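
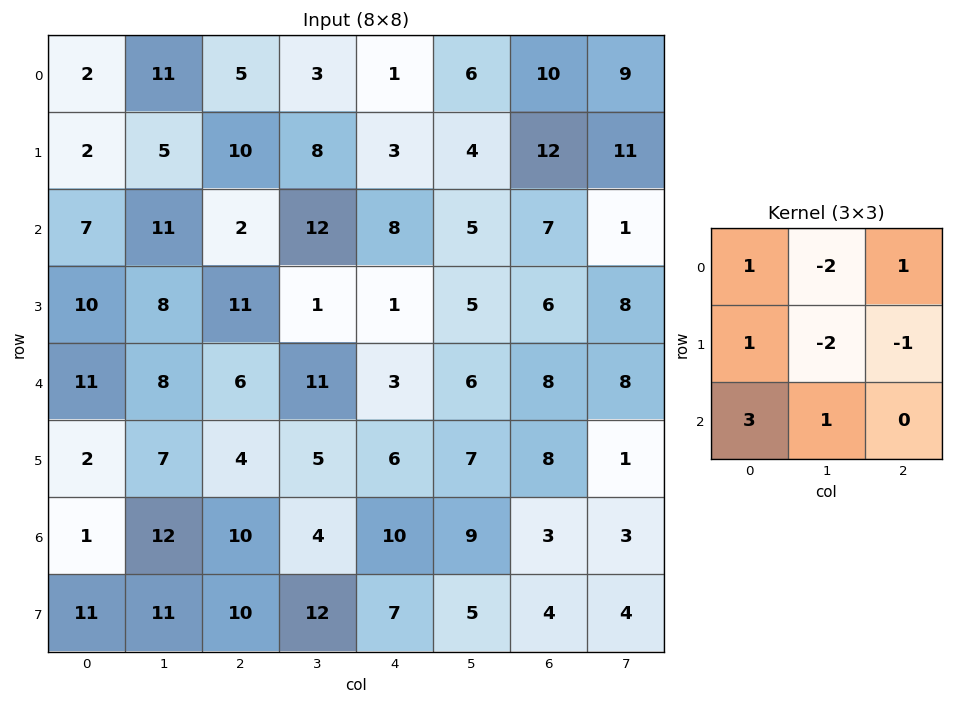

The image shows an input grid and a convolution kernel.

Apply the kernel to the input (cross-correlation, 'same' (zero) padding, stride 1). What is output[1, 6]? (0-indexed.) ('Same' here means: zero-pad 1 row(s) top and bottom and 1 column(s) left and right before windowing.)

-14

The receptive field on the zero-padded input at this output position is [6 10 9 / 4 12 11 / 5 7 1]. Elementwise product with the kernel and sum: 6·1 + 10·-2 + 9·1 + 4·1 + 12·-2 + 11·-1 + 5·3 + 7·1.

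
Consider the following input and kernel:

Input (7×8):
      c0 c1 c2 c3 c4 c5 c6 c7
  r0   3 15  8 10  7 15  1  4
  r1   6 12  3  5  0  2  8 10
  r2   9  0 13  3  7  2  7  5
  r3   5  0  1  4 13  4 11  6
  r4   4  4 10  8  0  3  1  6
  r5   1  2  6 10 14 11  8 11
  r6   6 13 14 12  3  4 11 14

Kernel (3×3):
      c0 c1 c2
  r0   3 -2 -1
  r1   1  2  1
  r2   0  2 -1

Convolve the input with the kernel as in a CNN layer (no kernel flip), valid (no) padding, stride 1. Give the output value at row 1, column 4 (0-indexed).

The receptive field on the input at this output position is [0 2 8 / 7 2 7 / 13 4 11]. Elementwise product with the kernel and sum: 0·3 + 2·-2 + 8·-1 + 7·1 + 2·2 + 7·1 + 4·2 + 11·-1.

3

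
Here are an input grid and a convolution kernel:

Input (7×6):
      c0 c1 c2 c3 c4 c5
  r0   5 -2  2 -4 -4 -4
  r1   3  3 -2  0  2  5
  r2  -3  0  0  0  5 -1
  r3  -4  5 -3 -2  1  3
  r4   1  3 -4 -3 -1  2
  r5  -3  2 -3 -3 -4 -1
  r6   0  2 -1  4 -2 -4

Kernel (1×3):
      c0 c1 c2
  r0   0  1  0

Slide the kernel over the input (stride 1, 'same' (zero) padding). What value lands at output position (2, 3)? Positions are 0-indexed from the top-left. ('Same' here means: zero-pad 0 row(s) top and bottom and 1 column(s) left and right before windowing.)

0

The receptive field on the zero-padded input at this output position is [0 0 5]. Elementwise product with the kernel and sum: 0·1.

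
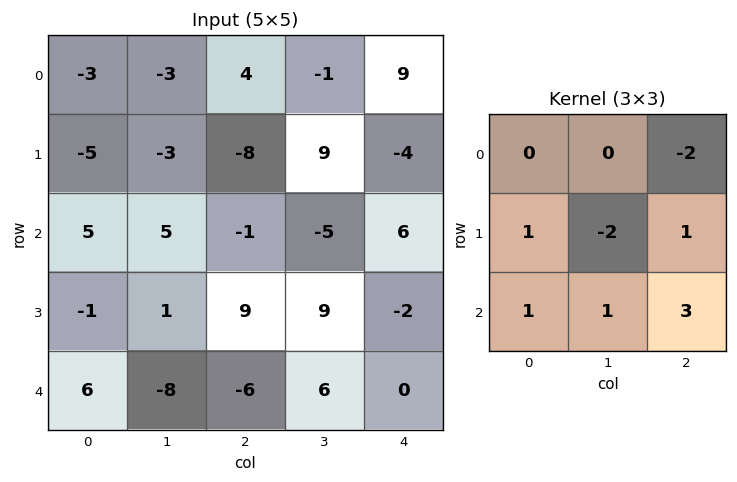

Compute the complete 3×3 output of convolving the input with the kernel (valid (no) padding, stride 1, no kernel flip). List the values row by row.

-8 13 -36
37 21 35
-12 6 -23

Output[0,0]: The receptive field on the input at this output position is [-3 -3 4 / -5 -3 -8 / 5 5 -1]. Elementwise product with the kernel and sum: 4·-2 + -5·1 + -3·-2 + -8·1 + 5·1 + 5·1 + -1·3.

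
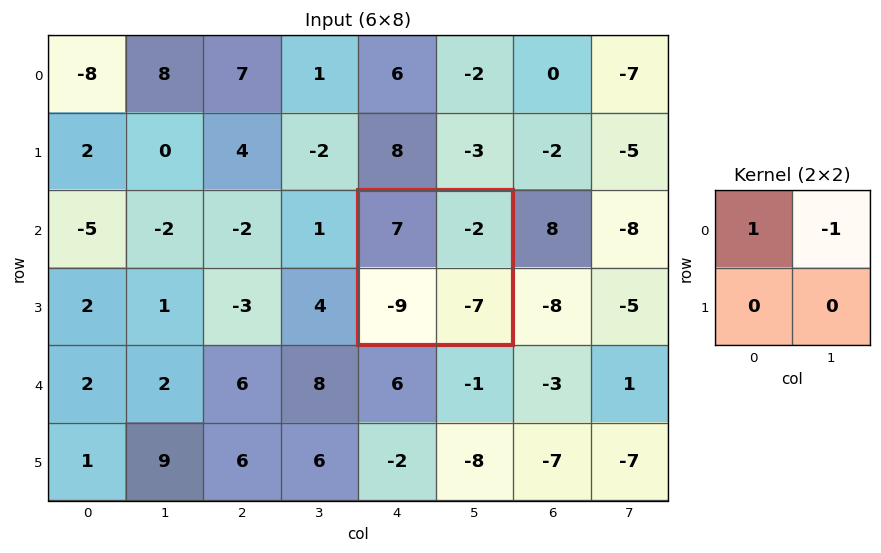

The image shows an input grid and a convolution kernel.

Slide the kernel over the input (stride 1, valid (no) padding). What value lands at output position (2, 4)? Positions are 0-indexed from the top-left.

9

The receptive field on the input at this output position is [7 -2 / -9 -7]. Elementwise product with the kernel and sum: 7·1 + -2·-1.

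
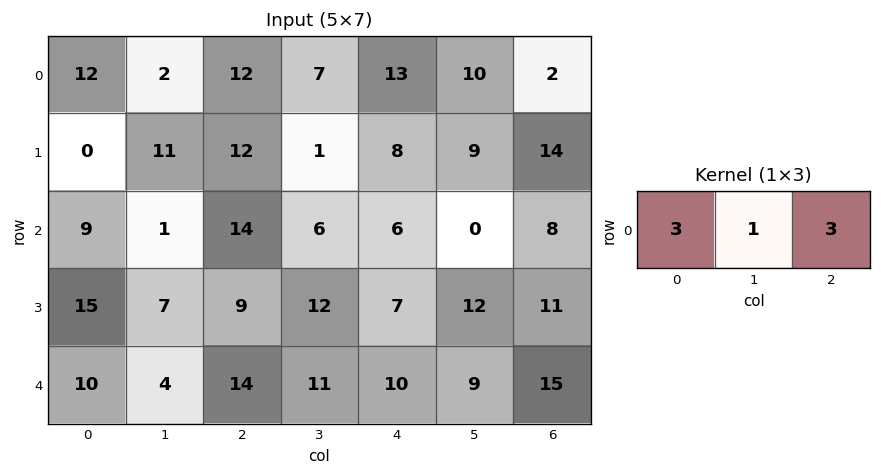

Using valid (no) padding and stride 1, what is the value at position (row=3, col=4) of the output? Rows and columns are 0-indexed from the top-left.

The receptive field on the input at this output position is [7 12 11]. Elementwise product with the kernel and sum: 7·3 + 12·1 + 11·3.

66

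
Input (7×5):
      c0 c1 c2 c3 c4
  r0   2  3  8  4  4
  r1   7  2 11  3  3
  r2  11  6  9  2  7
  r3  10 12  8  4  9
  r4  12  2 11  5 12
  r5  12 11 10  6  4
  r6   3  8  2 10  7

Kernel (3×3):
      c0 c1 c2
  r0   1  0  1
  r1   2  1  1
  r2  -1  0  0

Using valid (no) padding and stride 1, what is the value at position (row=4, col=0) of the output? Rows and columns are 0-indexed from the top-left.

65

The receptive field on the input at this output position is [12 2 11 / 12 11 10 / 3 8 2]. Elementwise product with the kernel and sum: 12·1 + 11·1 + 12·2 + 11·1 + 10·1 + 3·-1.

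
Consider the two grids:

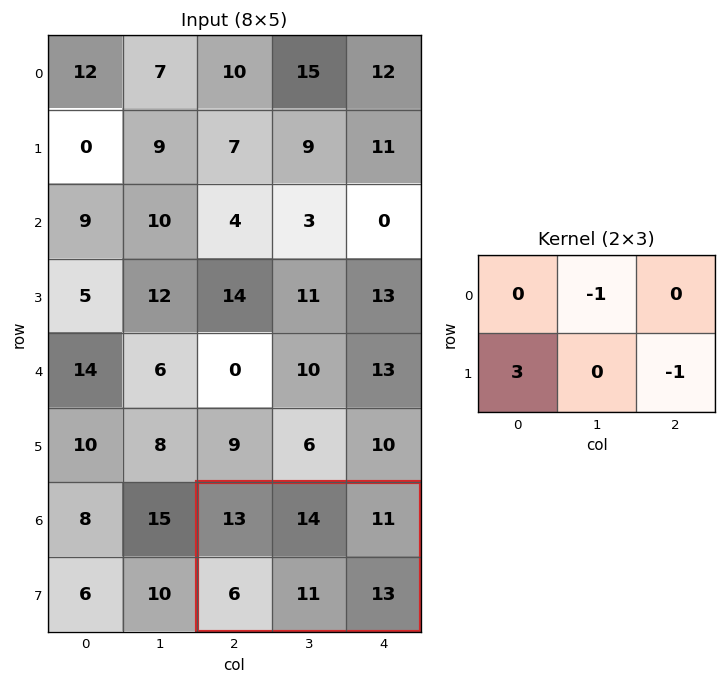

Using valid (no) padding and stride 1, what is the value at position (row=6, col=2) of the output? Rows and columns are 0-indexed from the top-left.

The receptive field on the input at this output position is [13 14 11 / 6 11 13]. Elementwise product with the kernel and sum: 14·-1 + 6·3 + 13·-1.

-9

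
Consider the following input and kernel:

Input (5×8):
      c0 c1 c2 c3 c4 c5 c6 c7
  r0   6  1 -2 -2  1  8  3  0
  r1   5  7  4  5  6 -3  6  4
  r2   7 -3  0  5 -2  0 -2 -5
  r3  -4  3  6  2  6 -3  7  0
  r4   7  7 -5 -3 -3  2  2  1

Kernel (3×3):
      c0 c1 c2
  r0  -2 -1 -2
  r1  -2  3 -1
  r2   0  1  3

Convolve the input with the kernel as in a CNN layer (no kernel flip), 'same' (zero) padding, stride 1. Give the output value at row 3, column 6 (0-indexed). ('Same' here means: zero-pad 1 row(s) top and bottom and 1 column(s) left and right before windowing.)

The receptive field on the zero-padded input at this output position is [0 -2 -5 / -3 7 0 / 2 2 1]. Elementwise product with the kernel and sum: 0·-2 + -2·-1 + -5·-2 + -3·-2 + 7·3 + 0·-1 + 2·1 + 1·3.

44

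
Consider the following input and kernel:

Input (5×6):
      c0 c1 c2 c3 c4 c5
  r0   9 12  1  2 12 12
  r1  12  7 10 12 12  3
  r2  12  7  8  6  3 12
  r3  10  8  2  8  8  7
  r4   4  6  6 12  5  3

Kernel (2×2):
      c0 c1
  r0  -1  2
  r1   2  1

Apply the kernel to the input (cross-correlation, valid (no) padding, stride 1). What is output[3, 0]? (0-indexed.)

The receptive field on the input at this output position is [10 8 / 4 6]. Elementwise product with the kernel and sum: 10·-1 + 8·2 + 4·2 + 6·1.

20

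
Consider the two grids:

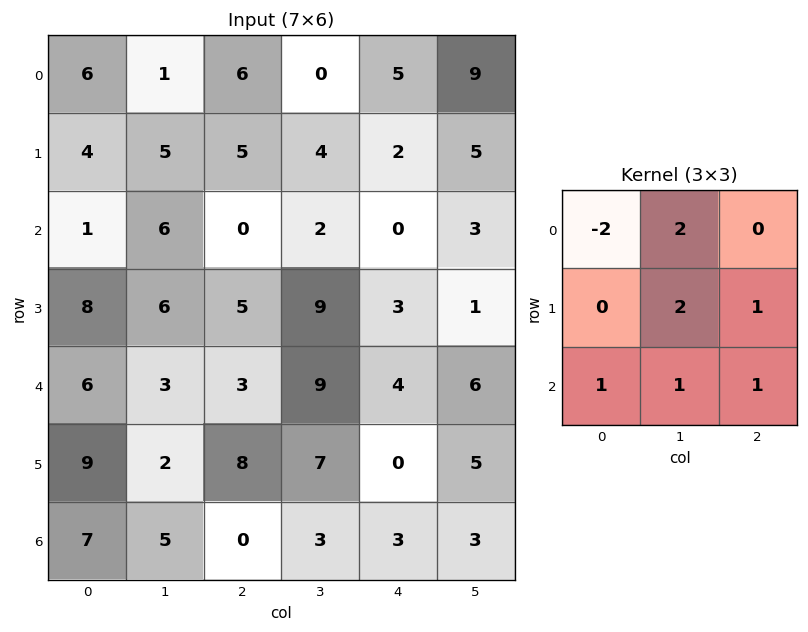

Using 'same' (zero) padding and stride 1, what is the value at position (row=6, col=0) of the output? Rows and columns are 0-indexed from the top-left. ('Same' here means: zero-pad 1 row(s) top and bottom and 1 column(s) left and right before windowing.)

37

The receptive field on the zero-padded input at this output position is [0 9 2 / 0 7 5 / 0 0 0]. Elementwise product with the kernel and sum: 0·-2 + 9·2 + 7·2 + 5·1 + 0·1 + 0·1 + 0·1.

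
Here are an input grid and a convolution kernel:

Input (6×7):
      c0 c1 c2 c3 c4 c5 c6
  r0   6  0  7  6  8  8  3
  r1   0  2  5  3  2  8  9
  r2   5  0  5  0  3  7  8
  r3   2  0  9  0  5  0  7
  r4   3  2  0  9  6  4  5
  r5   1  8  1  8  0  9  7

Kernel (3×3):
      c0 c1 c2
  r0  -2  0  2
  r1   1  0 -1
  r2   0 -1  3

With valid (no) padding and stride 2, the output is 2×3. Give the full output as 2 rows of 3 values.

Output[0,0]: The receptive field on the input at this output position is [6 0 7 / 0 2 5 / 5 0 5]. Elementwise product with the kernel and sum: 6·-2 + 7·2 + 0·1 + 5·-1 + 0·-1 + 5·3.

12 14 0
-9 9 19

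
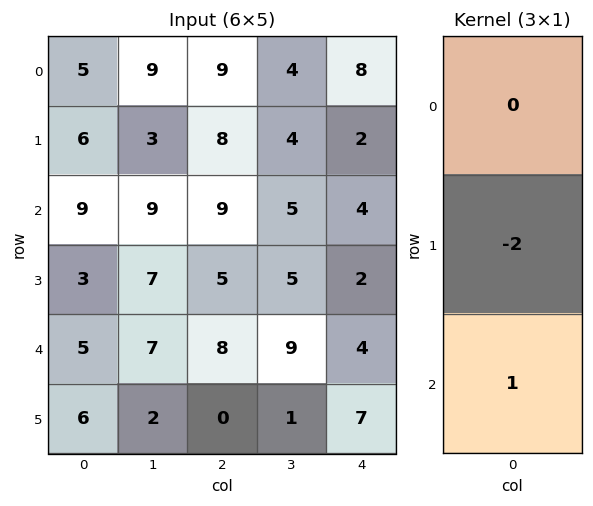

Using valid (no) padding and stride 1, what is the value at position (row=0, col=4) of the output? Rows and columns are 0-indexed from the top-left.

The receptive field on the input at this output position is [8 / 2 / 4]. Elementwise product with the kernel and sum: 2·-2 + 4·1.

0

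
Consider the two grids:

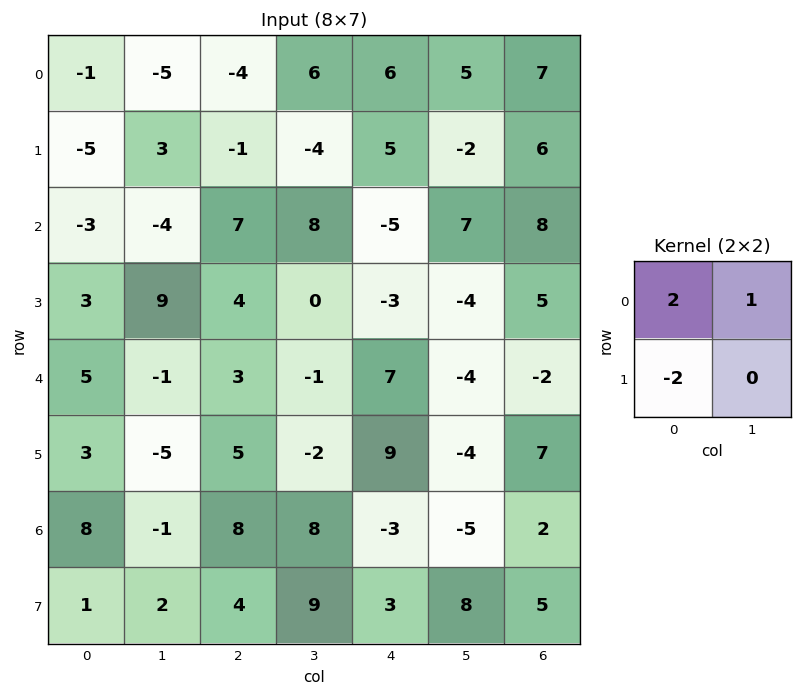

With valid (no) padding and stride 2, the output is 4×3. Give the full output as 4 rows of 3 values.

3 0 7
-16 14 3
3 -5 -8
13 16 -17

Output[0,0]: The receptive field on the input at this output position is [-1 -5 / -5 3]. Elementwise product with the kernel and sum: -1·2 + -5·1 + -5·-2.
Output[0,1]: The receptive field on the input at this output position is [-4 6 / -1 -4]. Elementwise product with the kernel and sum: -4·2 + 6·1 + -1·-2.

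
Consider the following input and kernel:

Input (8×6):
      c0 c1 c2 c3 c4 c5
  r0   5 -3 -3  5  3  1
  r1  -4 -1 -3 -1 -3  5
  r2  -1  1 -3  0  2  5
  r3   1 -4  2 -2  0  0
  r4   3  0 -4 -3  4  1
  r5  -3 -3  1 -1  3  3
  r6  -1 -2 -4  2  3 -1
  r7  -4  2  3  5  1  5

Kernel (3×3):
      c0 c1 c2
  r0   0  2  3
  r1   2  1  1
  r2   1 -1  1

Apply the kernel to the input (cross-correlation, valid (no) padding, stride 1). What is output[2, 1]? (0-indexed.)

The receptive field on the input at this output position is [1 -3 0 / -4 2 -2 / 0 -4 -3]. Elementwise product with the kernel and sum: -3·2 + 0·3 + -4·2 + 2·1 + -2·1 + 0·1 + -4·-1 + -3·1.

-13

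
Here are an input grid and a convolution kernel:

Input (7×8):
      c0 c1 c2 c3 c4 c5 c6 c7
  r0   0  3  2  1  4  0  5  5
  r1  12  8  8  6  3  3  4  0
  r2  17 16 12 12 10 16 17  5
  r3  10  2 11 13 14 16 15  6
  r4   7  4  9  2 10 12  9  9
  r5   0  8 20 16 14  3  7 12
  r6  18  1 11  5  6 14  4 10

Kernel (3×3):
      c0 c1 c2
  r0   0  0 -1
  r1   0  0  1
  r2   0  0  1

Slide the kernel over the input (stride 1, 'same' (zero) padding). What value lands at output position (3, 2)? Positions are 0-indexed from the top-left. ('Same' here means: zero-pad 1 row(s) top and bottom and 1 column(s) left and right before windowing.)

The receptive field on the zero-padded input at this output position is [16 12 12 / 2 11 13 / 4 9 2]. Elementwise product with the kernel and sum: 12·-1 + 13·1 + 2·1.

3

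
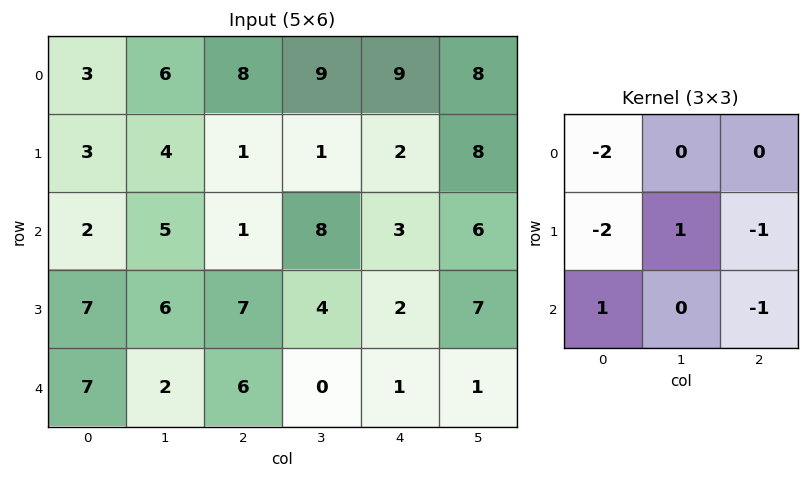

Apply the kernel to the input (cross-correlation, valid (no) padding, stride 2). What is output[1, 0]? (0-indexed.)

-18

The receptive field on the input at this output position is [2 5 1 / 7 6 7 / 7 2 6]. Elementwise product with the kernel and sum: 2·-2 + 7·-2 + 6·1 + 7·-1 + 7·1 + 6·-1.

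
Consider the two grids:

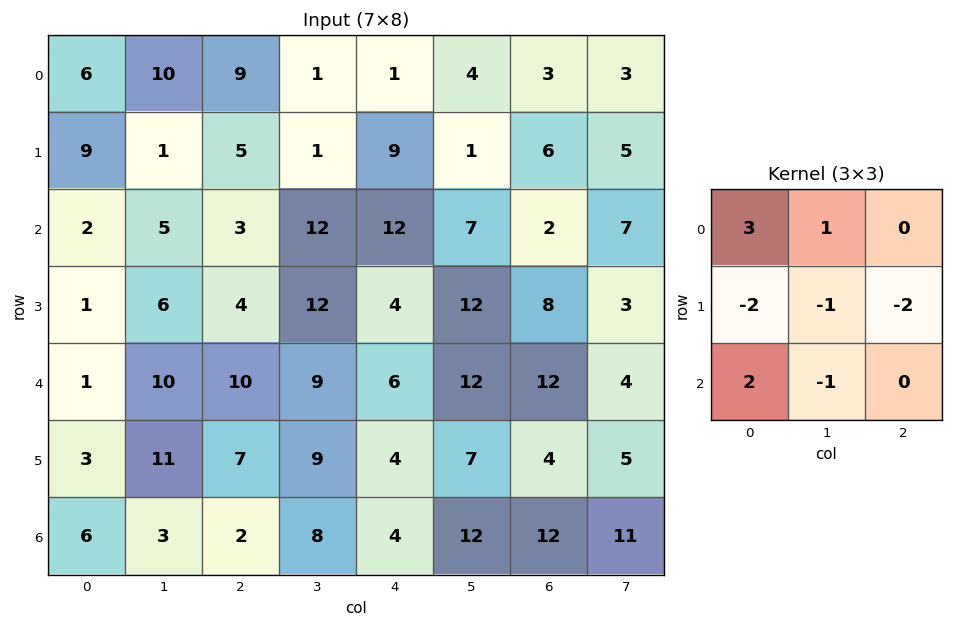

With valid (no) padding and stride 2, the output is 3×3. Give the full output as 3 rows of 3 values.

-2 -7 -7
-13 4 7
-9 4 3

Output[0,0]: The receptive field on the input at this output position is [6 10 9 / 9 1 5 / 2 5 3]. Elementwise product with the kernel and sum: 6·3 + 10·1 + 9·-2 + 1·-1 + 5·-2 + 2·2 + 5·-1.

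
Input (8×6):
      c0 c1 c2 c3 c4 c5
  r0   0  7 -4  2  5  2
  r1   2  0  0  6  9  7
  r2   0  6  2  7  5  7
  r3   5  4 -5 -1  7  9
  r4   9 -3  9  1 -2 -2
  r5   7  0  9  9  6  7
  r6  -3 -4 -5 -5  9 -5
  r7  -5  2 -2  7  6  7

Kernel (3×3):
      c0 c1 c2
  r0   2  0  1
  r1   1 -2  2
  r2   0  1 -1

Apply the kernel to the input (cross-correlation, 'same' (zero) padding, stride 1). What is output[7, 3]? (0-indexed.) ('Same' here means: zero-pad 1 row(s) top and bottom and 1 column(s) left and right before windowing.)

The receptive field on the zero-padded input at this output position is [-5 -5 9 / -2 7 6 / 0 0 0]. Elementwise product with the kernel and sum: -5·2 + 9·1 + -2·1 + 7·-2 + 6·2 + 0·1 + 0·-1.

-5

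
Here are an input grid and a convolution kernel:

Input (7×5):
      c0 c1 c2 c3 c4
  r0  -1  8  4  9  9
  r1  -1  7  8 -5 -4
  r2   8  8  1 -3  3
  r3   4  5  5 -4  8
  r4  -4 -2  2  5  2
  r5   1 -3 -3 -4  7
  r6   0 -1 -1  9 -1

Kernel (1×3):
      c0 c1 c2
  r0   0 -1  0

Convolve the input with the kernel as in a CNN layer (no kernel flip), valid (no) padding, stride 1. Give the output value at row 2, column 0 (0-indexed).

The receptive field on the input at this output position is [8 8 1]. Elementwise product with the kernel and sum: 8·-1.

-8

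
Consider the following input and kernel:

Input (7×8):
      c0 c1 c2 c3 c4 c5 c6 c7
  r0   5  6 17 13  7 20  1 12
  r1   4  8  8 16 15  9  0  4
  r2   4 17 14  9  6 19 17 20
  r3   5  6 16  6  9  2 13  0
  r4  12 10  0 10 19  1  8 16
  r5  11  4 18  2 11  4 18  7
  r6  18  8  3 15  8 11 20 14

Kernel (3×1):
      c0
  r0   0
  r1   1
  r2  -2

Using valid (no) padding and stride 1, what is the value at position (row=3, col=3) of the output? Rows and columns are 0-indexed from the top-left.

The receptive field on the input at this output position is [6 / 10 / 2]. Elementwise product with the kernel and sum: 10·1 + 2·-2.

6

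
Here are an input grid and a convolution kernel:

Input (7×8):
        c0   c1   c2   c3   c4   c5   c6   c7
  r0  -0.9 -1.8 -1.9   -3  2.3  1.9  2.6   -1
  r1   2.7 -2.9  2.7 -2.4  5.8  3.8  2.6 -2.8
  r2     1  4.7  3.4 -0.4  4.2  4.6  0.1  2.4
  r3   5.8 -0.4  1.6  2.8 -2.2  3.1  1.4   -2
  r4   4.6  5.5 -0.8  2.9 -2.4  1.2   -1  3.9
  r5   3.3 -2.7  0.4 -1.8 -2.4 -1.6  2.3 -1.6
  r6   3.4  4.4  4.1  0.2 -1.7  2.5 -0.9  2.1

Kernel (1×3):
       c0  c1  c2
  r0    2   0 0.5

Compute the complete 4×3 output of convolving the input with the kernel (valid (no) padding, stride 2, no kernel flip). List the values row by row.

Output[0,0]: The receptive field on the input at this output position is [-0.9 -1.8 -1.9]. Elementwise product with the kernel and sum: -0.9·2 + -1.9·0.5.
Output[0,1]: The receptive field on the input at this output position is [-1.9 -3 2.3]. Elementwise product with the kernel and sum: -1.9·2 + 2.3·0.5.

-2.75 -2.65 5.9
3.7 8.9 8.45
8.8 -2.8 -5.3
8.85 7.35 -3.85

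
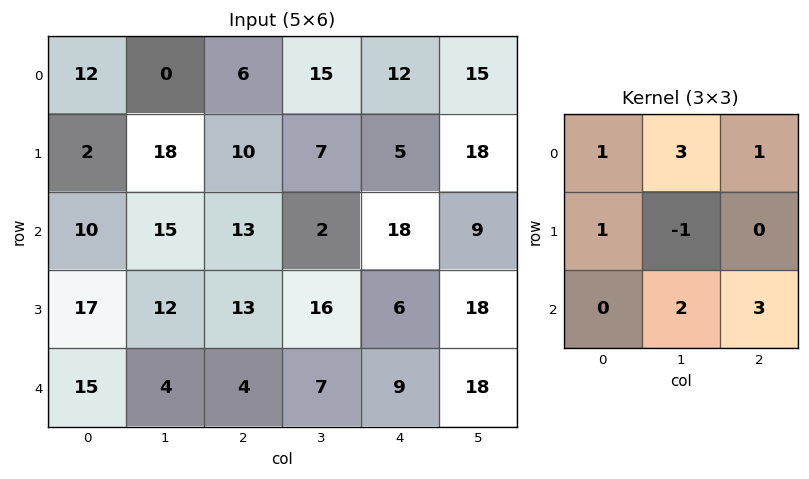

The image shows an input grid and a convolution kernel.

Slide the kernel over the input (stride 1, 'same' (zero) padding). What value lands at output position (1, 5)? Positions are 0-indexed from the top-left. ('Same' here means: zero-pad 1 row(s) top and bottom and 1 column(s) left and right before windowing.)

The receptive field on the zero-padded input at this output position is [12 15 0 / 5 18 0 / 18 9 0]. Elementwise product with the kernel and sum: 12·1 + 15·3 + 0·1 + 5·1 + 18·-1 + 9·2 + 0·3.

62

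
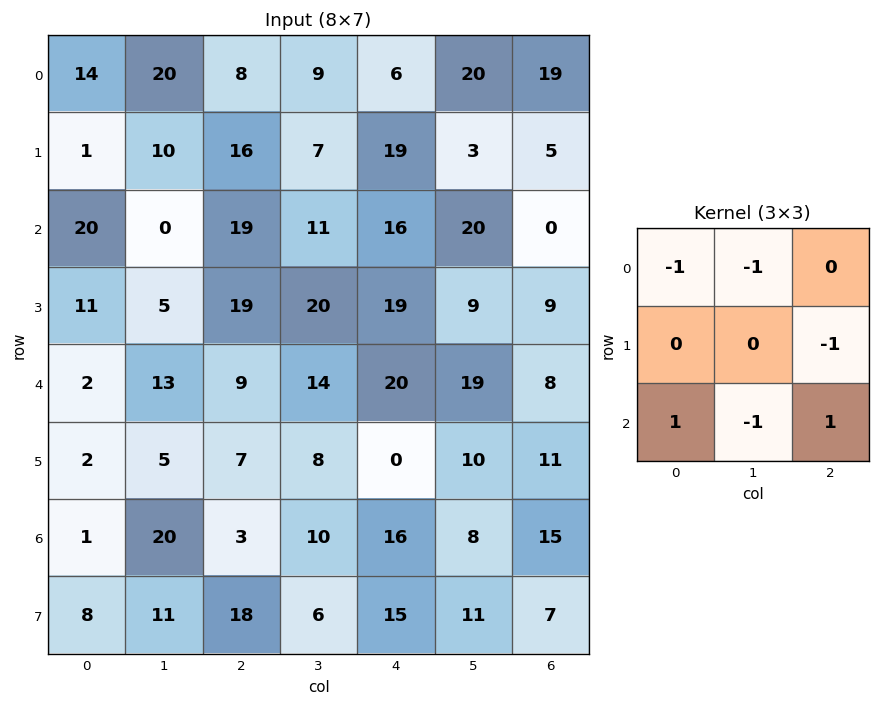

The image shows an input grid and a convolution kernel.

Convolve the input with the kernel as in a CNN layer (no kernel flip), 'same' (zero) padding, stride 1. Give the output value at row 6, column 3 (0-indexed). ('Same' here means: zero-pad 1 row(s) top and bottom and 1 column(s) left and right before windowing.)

-4

The receptive field on the zero-padded input at this output position is [7 8 0 / 3 10 16 / 18 6 15]. Elementwise product with the kernel and sum: 7·-1 + 8·-1 + 16·-1 + 18·1 + 6·-1 + 15·1.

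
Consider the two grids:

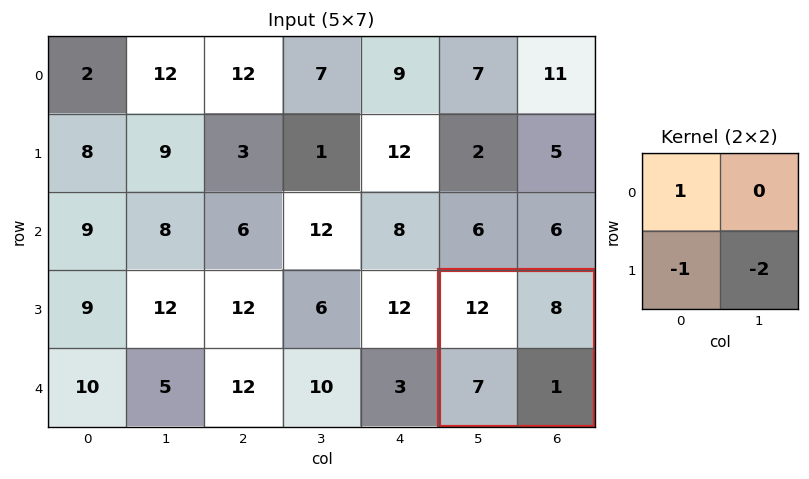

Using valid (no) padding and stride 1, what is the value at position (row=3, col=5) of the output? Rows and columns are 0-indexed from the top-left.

The receptive field on the input at this output position is [12 8 / 7 1]. Elementwise product with the kernel and sum: 12·1 + 7·-1 + 1·-2.

3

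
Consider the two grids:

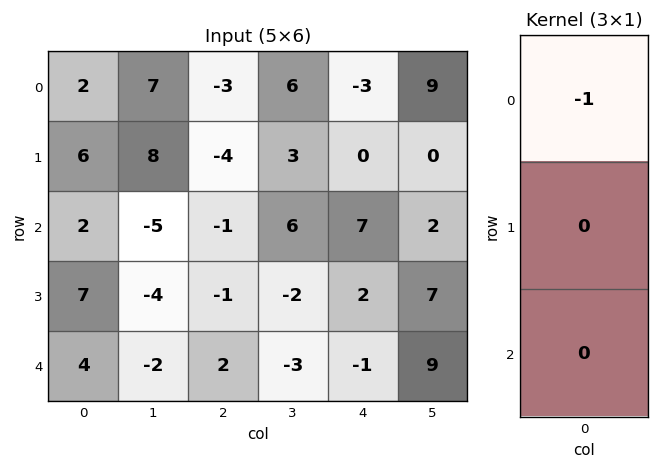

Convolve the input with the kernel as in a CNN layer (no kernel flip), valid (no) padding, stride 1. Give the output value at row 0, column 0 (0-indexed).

-2

The receptive field on the input at this output position is [2 / 6 / 2]. Elementwise product with the kernel and sum: 2·-1.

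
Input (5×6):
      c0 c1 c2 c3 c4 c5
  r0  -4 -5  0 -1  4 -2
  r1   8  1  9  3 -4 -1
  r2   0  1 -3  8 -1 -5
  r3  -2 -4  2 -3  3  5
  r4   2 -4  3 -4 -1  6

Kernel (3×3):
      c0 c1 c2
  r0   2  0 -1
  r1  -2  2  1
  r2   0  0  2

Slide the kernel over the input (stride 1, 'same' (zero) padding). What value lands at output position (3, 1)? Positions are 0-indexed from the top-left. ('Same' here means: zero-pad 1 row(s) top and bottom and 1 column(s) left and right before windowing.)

The receptive field on the zero-padded input at this output position is [0 1 -3 / -2 -4 2 / 2 -4 3]. Elementwise product with the kernel and sum: 0·2 + -3·-1 + -2·-2 + -4·2 + 2·1 + 3·2.

7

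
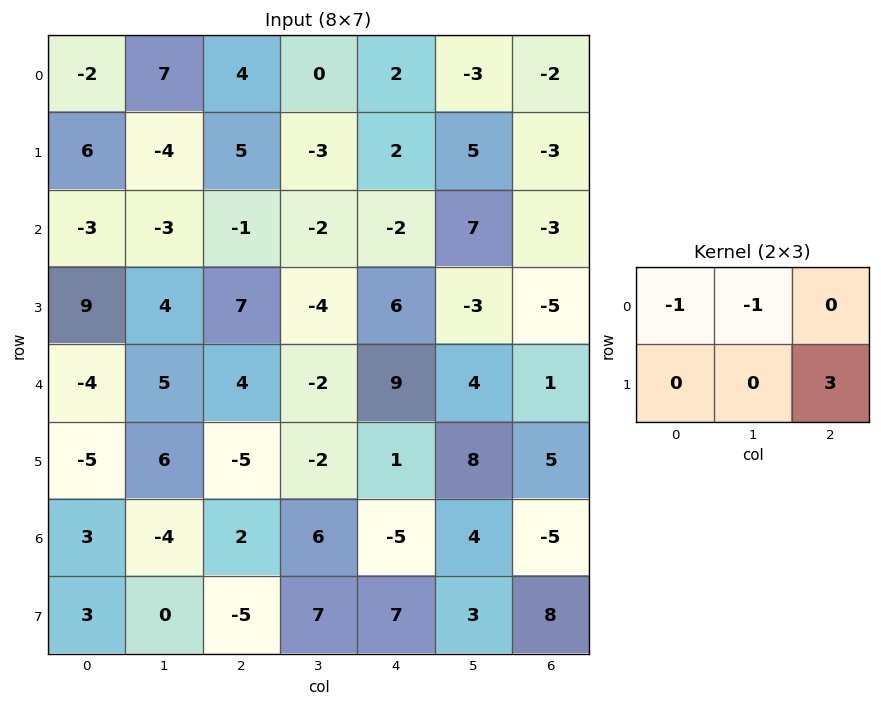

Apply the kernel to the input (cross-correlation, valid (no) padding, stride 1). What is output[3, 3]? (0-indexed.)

10

The receptive field on the input at this output position is [-4 6 -3 / -2 9 4]. Elementwise product with the kernel and sum: -4·-1 + 6·-1 + 4·3.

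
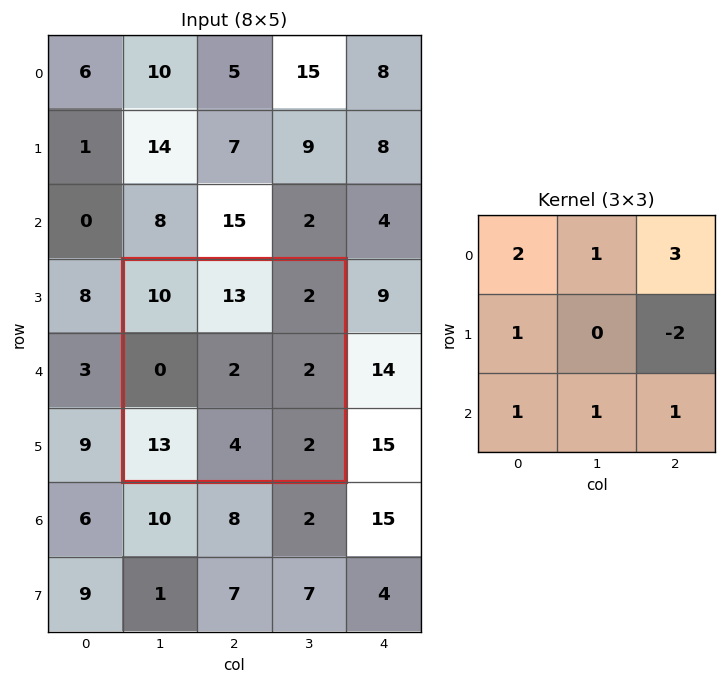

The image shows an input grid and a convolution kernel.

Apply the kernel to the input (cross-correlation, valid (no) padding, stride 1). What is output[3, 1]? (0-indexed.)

The receptive field on the input at this output position is [10 13 2 / 0 2 2 / 13 4 2]. Elementwise product with the kernel and sum: 10·2 + 13·1 + 2·3 + 0·1 + 2·-2 + 13·1 + 4·1 + 2·1.

54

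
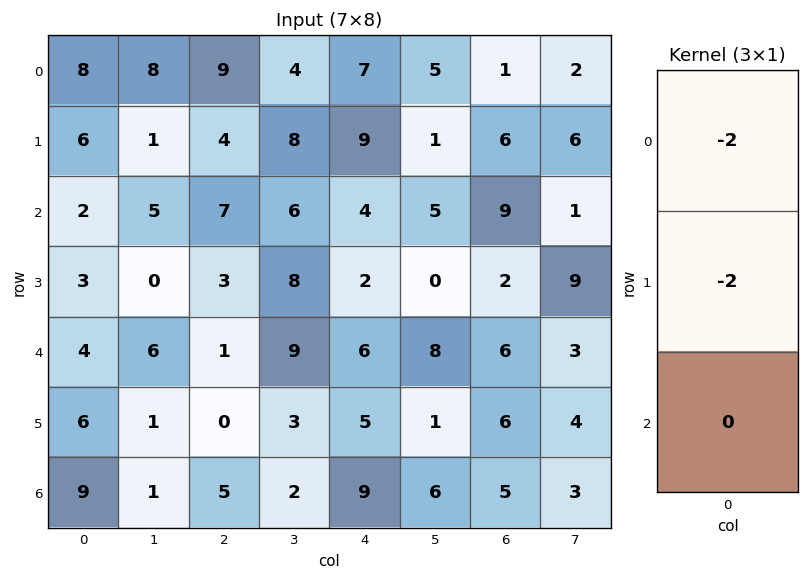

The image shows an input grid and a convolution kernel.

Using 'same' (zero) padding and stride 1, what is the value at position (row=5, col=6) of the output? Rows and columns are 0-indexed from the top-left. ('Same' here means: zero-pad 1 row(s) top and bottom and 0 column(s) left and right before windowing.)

-24

The receptive field on the zero-padded input at this output position is [6 / 6 / 5]. Elementwise product with the kernel and sum: 6·-2 + 6·-2.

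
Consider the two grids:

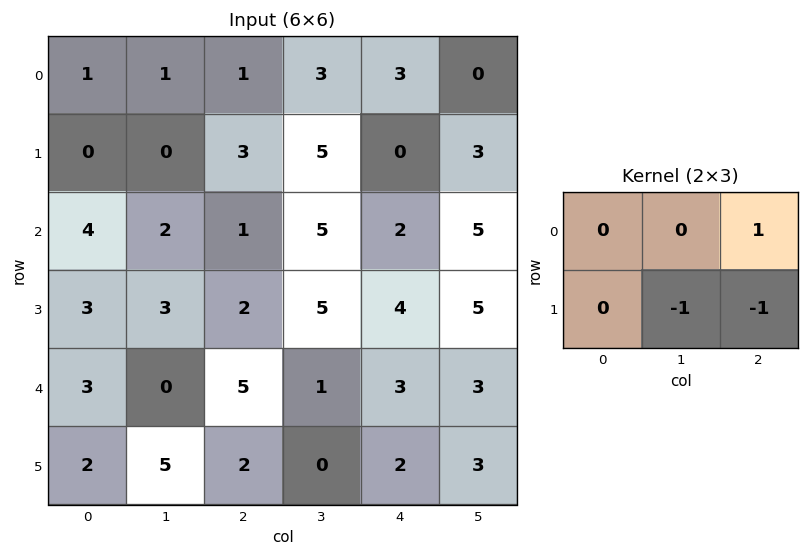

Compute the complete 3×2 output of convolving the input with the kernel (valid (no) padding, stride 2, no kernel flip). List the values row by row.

Output[0,0]: The receptive field on the input at this output position is [1 1 1 / 0 0 3]. Elementwise product with the kernel and sum: 1·1 + 0·-1 + 3·-1.
Output[0,1]: The receptive field on the input at this output position is [1 3 3 / 3 5 0]. Elementwise product with the kernel and sum: 3·1 + 5·-1 + 0·-1.

-2 -2
-4 -7
-2 1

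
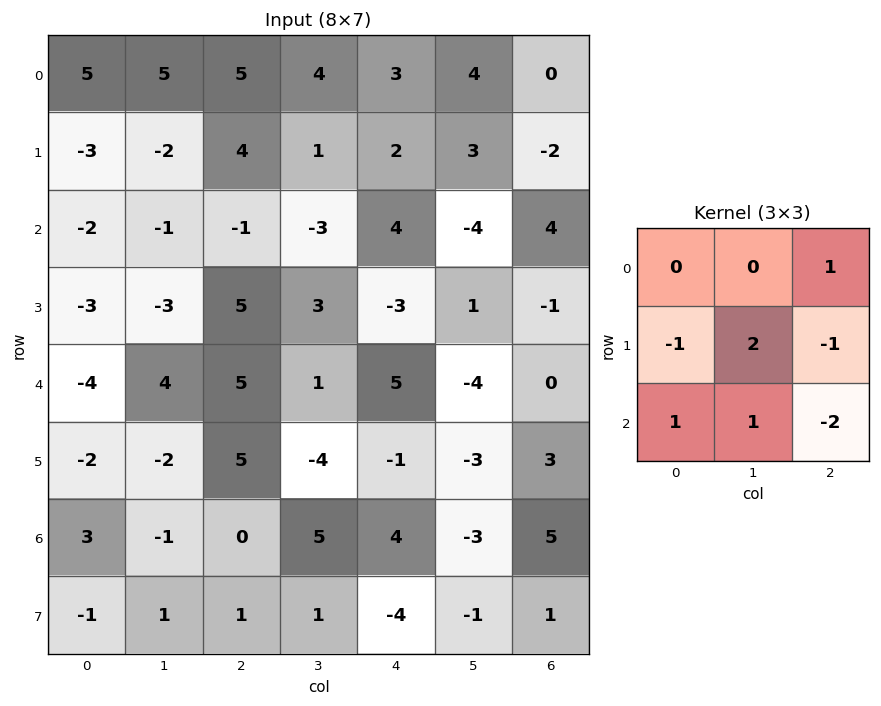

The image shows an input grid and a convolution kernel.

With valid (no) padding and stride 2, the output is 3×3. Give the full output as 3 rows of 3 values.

Output[0,0]: The receptive field on the input at this output position is [5 5 5 / -3 -2 4 / -2 -1 -1]. Elementwise product with the kernel and sum: 5·1 + -3·-1 + -2·2 + 4·-1 + -2·1 + -1·1 + -1·-2.

-1 -13 -2
-19 4 11
0 -10 -17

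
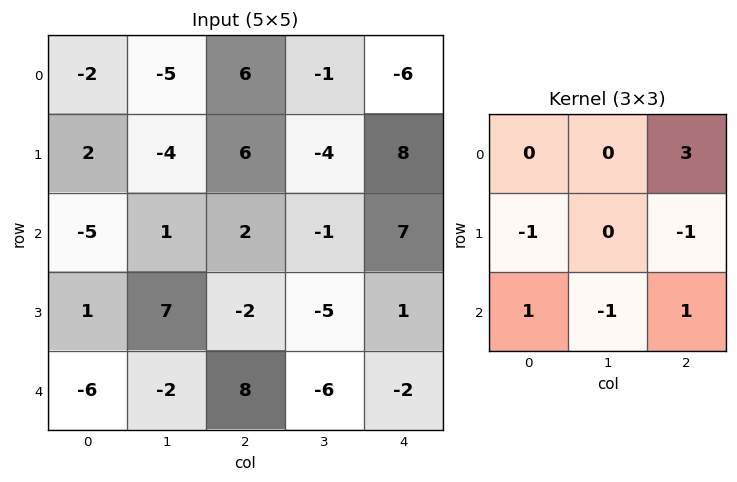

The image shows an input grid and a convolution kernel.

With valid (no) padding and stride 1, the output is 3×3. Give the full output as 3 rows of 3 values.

Output[0,0]: The receptive field on the input at this output position is [-2 -5 6 / 2 -4 6 / -5 1 2]. Elementwise product with the kernel and sum: 6·3 + 2·-1 + 6·-1 + -5·1 + 1·-1 + 2·1.

6 3 -22
13 -8 19
11 -21 34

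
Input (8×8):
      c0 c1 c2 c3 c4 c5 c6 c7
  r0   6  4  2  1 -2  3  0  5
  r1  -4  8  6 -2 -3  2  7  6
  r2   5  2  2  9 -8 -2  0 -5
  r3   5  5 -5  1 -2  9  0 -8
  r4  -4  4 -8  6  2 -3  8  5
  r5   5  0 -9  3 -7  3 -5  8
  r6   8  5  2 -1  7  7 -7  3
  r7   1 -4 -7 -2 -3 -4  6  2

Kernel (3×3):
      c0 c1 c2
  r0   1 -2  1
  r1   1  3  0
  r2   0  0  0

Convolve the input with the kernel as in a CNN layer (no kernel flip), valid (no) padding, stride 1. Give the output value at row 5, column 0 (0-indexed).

The receptive field on the input at this output position is [5 0 -9 / 8 5 2 / 1 -4 -7]. Elementwise product with the kernel and sum: 5·1 + 0·-2 + -9·1 + 8·1 + 5·3.

19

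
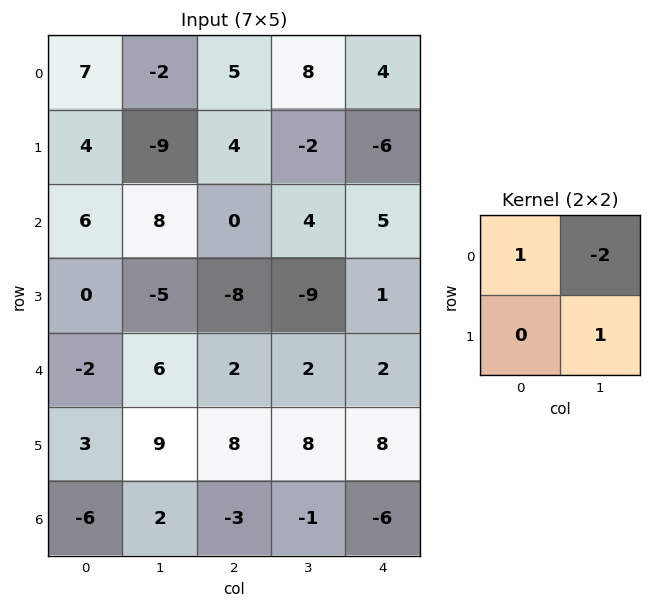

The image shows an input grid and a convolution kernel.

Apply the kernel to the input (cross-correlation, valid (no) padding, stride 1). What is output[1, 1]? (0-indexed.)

-17

The receptive field on the input at this output position is [-9 4 / 8 0]. Elementwise product with the kernel and sum: -9·1 + 4·-2 + 0·1.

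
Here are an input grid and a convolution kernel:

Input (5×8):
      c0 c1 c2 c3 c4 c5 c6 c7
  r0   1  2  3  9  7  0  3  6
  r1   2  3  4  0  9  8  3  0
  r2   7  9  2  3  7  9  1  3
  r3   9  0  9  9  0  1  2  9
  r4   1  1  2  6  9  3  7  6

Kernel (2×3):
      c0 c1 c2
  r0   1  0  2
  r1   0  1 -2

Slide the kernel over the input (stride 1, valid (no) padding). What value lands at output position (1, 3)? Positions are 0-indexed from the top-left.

The receptive field on the input at this output position is [0 9 8 / 3 7 9]. Elementwise product with the kernel and sum: 0·1 + 8·2 + 7·1 + 9·-2.

5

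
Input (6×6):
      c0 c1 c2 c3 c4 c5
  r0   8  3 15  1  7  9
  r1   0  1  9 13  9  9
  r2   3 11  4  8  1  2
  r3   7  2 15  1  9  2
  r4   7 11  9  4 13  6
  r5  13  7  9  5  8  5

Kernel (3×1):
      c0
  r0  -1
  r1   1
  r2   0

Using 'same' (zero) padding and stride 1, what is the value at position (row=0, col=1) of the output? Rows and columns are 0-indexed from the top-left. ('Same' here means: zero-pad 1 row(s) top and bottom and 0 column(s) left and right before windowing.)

3

The receptive field on the zero-padded input at this output position is [0 / 3 / 1]. Elementwise product with the kernel and sum: 0·-1 + 3·1.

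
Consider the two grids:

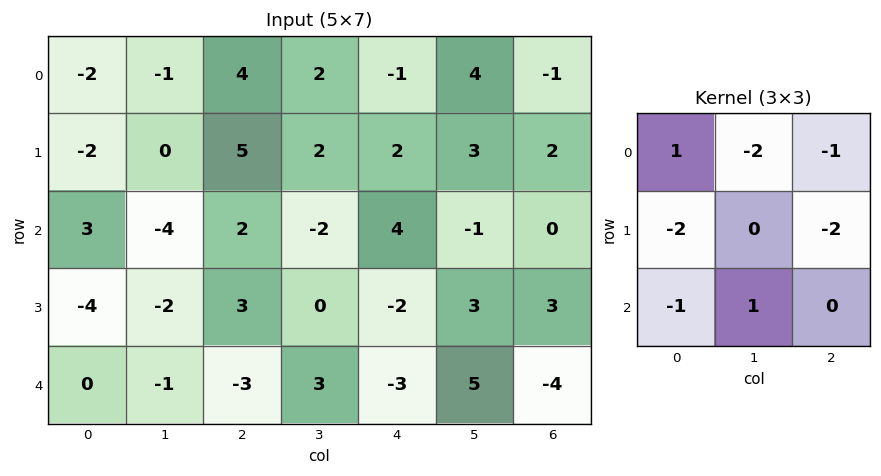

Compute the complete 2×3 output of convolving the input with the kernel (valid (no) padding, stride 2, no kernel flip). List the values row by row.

Output[0,0]: The receptive field on the input at this output position is [-2 -1 4 / -2 0 5 / 3 -4 2]. Elementwise product with the kernel and sum: -2·1 + -1·-2 + 4·-1 + -2·-2 + 5·-2 + 3·-1 + -4·1.
Output[0,1]: The receptive field on the input at this output position is [4 2 -1 / 5 2 2 / 2 -2 4]. Elementwise product with the kernel and sum: 4·1 + 2·-2 + -1·-1 + 5·-2 + 2·-2 + 2·-1 + -2·1.

-17 -17 -21
10 6 12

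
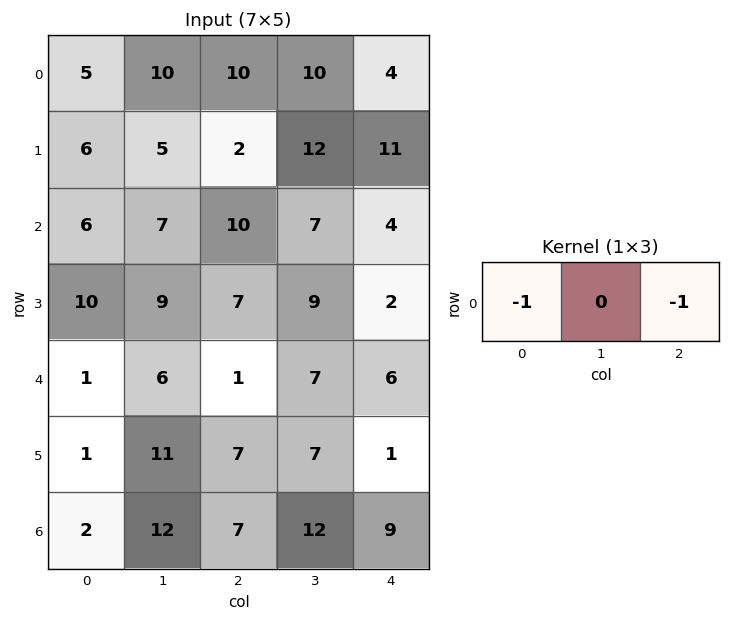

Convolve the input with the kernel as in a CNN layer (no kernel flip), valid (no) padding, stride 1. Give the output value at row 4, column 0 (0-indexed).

-2

The receptive field on the input at this output position is [1 6 1]. Elementwise product with the kernel and sum: 1·-1 + 1·-1.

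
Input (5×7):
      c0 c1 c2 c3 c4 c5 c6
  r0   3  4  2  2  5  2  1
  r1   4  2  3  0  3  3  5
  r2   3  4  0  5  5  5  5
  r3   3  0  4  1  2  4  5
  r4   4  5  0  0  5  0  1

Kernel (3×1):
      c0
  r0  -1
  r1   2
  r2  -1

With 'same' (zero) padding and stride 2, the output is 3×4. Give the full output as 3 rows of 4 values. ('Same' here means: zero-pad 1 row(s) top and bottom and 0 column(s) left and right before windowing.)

Output[0,0]: The receptive field on the zero-padded input at this output position is [0 / 3 / 4]. Elementwise product with the kernel and sum: 0·-1 + 3·2 + 4·-1.
Output[0,1]: The receptive field on the zero-padded input at this output position is [0 / 2 / 3]. Elementwise product with the kernel and sum: 0·-1 + 2·2 + 3·-1.

2 1 7 -3
-1 -7 5 0
5 -4 8 -3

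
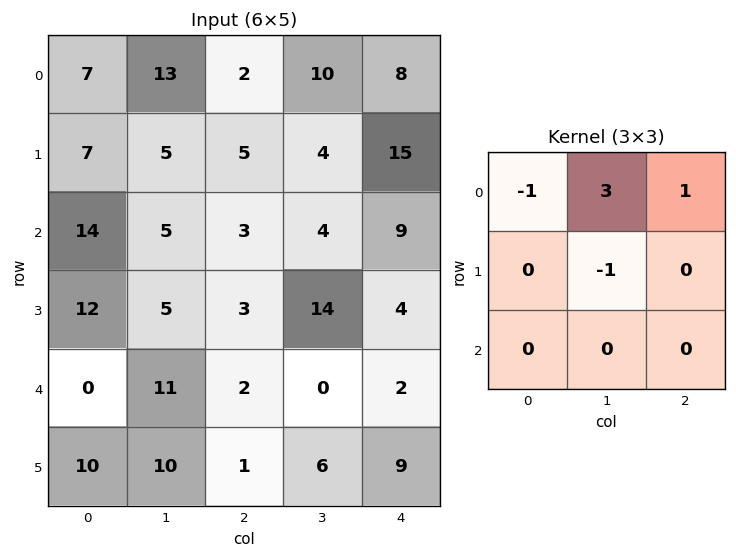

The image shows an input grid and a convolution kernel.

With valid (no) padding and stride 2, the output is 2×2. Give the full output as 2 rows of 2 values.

29 32
-1 4

Output[0,0]: The receptive field on the input at this output position is [7 13 2 / 7 5 5 / 14 5 3]. Elementwise product with the kernel and sum: 7·-1 + 13·3 + 2·1 + 5·-1.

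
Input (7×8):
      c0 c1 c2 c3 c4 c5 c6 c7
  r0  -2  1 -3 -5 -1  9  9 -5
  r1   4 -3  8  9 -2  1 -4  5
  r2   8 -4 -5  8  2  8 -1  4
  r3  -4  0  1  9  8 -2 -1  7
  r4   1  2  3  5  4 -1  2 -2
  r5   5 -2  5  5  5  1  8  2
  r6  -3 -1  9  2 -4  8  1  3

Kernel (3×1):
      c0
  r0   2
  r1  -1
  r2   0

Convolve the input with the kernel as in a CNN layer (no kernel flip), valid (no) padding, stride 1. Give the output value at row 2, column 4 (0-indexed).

-4

The receptive field on the input at this output position is [2 / 8 / 4]. Elementwise product with the kernel and sum: 2·2 + 8·-1.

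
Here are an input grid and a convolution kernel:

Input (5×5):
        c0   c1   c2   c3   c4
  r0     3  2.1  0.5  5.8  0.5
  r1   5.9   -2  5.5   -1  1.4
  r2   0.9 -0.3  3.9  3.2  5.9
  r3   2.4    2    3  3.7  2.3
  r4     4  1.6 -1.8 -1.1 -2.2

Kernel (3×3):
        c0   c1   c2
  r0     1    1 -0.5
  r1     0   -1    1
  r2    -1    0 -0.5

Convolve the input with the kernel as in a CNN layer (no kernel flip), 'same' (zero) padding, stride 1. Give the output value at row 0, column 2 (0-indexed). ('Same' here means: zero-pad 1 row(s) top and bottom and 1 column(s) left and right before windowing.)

7.8

The receptive field on the zero-padded input at this output position is [0 0 0 / 2.1 0.5 5.8 / -2 5.5 -1]. Elementwise product with the kernel and sum: 0·1 + 0·1 + 0·-0.5 + 0.5·-1 + 5.8·1 + -2·-1 + -1·-0.5.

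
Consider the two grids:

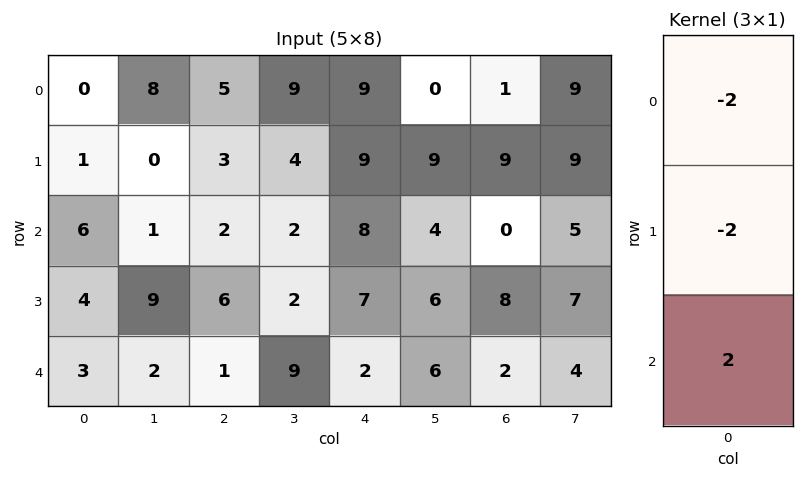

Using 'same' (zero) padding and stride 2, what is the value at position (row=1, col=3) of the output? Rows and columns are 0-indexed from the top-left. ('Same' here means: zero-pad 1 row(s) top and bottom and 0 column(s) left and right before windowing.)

-2

The receptive field on the zero-padded input at this output position is [9 / 0 / 8]. Elementwise product with the kernel and sum: 9·-2 + 0·-2 + 8·2.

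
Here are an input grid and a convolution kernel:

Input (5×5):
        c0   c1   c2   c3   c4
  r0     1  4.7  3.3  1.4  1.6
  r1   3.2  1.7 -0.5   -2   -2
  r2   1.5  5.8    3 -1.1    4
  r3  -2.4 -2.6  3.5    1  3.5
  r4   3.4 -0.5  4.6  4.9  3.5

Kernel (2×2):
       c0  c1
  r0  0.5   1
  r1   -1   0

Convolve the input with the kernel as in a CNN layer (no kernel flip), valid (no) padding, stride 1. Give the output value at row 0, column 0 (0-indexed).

The receptive field on the input at this output position is [1 4.7 / 3.2 1.7]. Elementwise product with the kernel and sum: 1·0.5 + 4.7·1 + 3.2·-1.

2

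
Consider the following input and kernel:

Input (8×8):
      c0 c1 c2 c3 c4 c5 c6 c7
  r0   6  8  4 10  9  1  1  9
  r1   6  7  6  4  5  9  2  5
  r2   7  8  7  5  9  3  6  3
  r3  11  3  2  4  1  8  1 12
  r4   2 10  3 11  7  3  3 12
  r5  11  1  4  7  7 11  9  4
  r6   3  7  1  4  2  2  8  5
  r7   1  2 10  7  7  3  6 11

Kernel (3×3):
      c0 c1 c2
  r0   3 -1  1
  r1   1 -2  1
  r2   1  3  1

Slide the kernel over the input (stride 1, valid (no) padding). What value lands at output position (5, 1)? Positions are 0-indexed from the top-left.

54

The receptive field on the input at this output position is [1 4 7 / 7 1 4 / 2 10 7]. Elementwise product with the kernel and sum: 1·3 + 4·-1 + 7·1 + 7·1 + 1·-2 + 4·1 + 2·1 + 10·3 + 7·1.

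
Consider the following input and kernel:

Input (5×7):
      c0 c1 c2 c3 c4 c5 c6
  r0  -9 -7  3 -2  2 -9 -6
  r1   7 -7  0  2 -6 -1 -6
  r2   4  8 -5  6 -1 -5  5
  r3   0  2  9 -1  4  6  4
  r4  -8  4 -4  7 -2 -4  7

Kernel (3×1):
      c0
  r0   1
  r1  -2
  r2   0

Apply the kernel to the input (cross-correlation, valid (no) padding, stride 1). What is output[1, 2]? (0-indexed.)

10

The receptive field on the input at this output position is [0 / -5 / 9]. Elementwise product with the kernel and sum: 0·1 + -5·-2.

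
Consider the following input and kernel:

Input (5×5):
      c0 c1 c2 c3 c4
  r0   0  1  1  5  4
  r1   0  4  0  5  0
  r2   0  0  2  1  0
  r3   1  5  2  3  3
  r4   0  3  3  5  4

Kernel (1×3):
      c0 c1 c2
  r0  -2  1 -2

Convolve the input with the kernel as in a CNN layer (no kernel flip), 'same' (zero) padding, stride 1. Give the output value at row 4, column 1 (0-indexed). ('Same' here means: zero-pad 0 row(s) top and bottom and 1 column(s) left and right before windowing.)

The receptive field on the zero-padded input at this output position is [0 3 3]. Elementwise product with the kernel and sum: 0·-2 + 3·1 + 3·-2.

-3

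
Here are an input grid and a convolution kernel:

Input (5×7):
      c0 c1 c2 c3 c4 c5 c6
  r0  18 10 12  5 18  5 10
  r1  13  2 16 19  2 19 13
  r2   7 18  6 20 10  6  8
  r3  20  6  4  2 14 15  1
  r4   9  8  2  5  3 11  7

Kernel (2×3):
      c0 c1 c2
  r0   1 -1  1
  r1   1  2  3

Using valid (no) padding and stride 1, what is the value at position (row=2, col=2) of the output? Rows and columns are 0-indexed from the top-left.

The receptive field on the input at this output position is [6 20 10 / 4 2 14]. Elementwise product with the kernel and sum: 6·1 + 20·-1 + 10·1 + 4·1 + 2·2 + 14·3.

46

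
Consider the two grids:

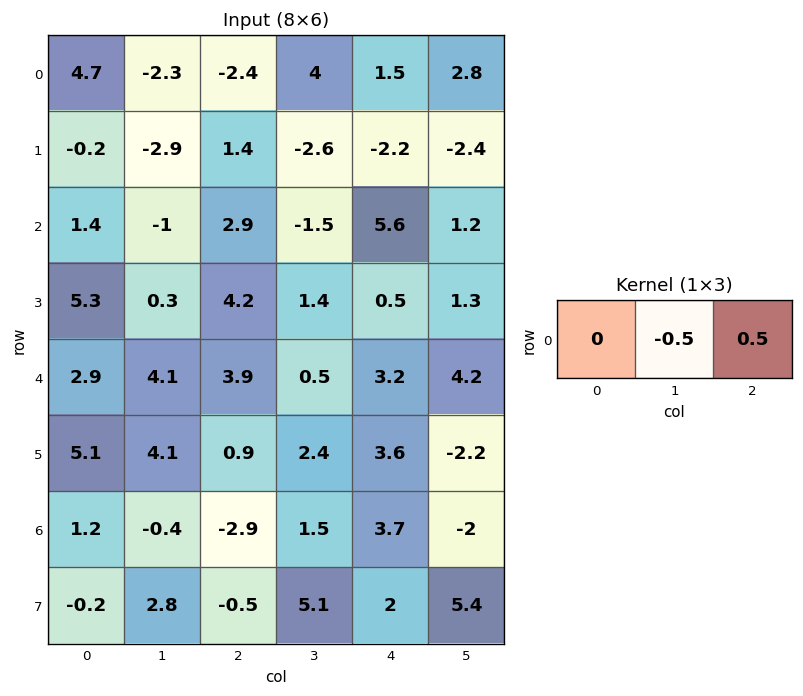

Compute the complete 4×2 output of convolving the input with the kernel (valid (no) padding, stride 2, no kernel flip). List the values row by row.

Output[0,0]: The receptive field on the input at this output position is [4.7 -2.3 -2.4]. Elementwise product with the kernel and sum: -2.3·-0.5 + -2.4·0.5.

-0.05 -1.25
1.95 3.55
-0.1 1.35
-1.25 1.1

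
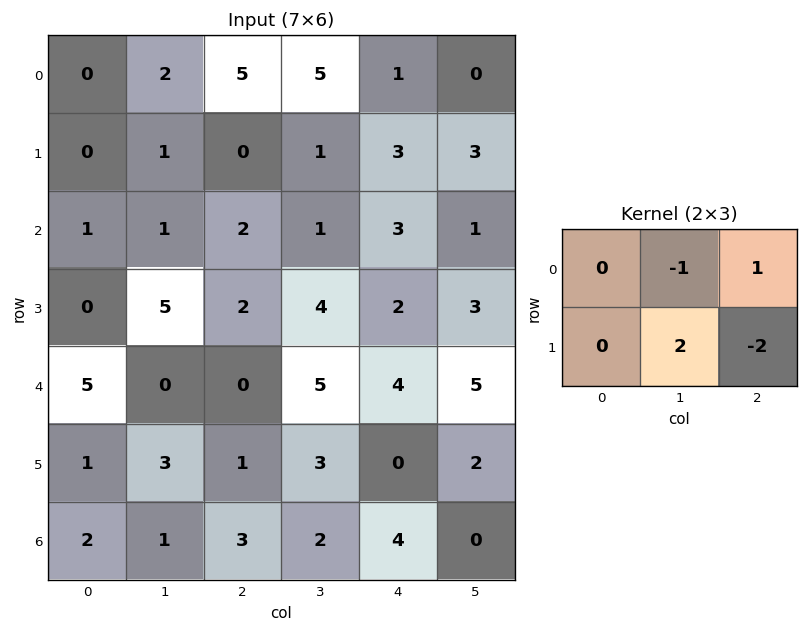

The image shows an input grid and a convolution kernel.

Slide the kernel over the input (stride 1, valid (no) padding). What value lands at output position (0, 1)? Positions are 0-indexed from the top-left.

-2

The receptive field on the input at this output position is [2 5 5 / 1 0 1]. Elementwise product with the kernel and sum: 5·-1 + 5·1 + 0·2 + 1·-2.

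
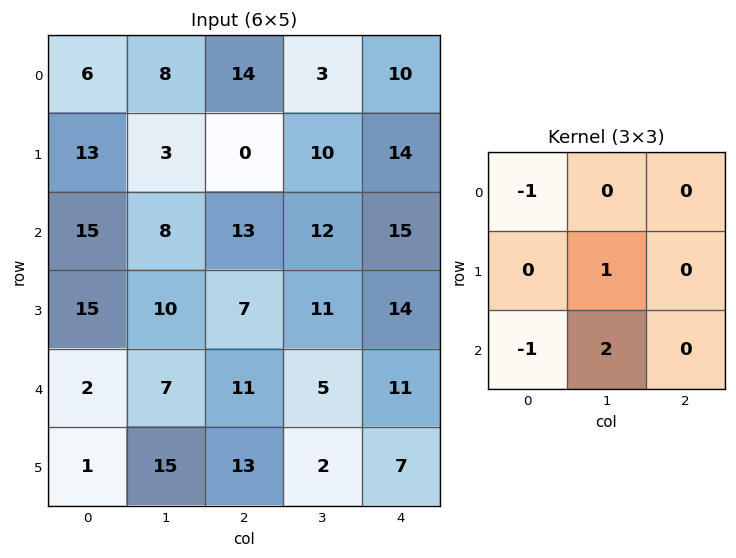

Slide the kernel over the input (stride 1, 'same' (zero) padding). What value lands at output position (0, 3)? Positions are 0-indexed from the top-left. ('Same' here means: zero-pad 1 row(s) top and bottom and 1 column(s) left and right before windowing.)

23

The receptive field on the zero-padded input at this output position is [0 0 0 / 14 3 10 / 0 10 14]. Elementwise product with the kernel and sum: 0·-1 + 3·1 + 0·-1 + 10·2.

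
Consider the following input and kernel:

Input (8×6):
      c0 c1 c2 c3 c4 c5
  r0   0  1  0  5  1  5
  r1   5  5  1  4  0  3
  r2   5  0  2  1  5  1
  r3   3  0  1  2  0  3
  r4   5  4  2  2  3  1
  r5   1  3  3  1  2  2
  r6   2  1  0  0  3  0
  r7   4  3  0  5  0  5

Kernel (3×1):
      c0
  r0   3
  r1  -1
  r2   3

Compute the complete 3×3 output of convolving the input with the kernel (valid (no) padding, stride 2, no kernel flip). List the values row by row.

10 5 18
27 11 24
20 3 16

Output[0,0]: The receptive field on the input at this output position is [0 / 5 / 5]. Elementwise product with the kernel and sum: 0·3 + 5·-1 + 5·3.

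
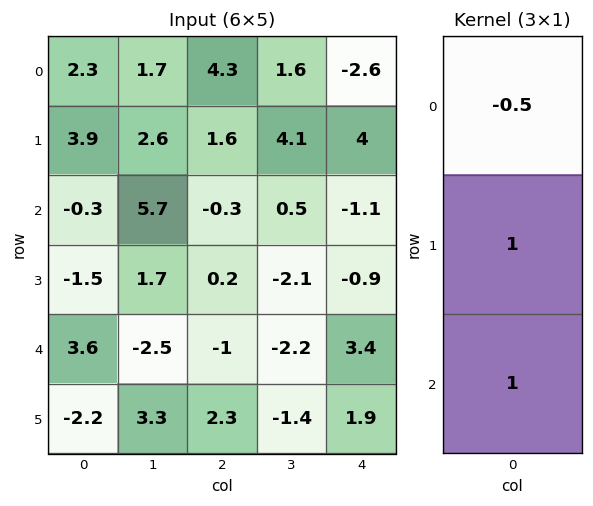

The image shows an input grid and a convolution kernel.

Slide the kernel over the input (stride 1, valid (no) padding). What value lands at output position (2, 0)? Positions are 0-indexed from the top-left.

2.25

The receptive field on the input at this output position is [-0.3 / -1.5 / 3.6]. Elementwise product with the kernel and sum: -0.3·-0.5 + -1.5·1 + 3.6·1.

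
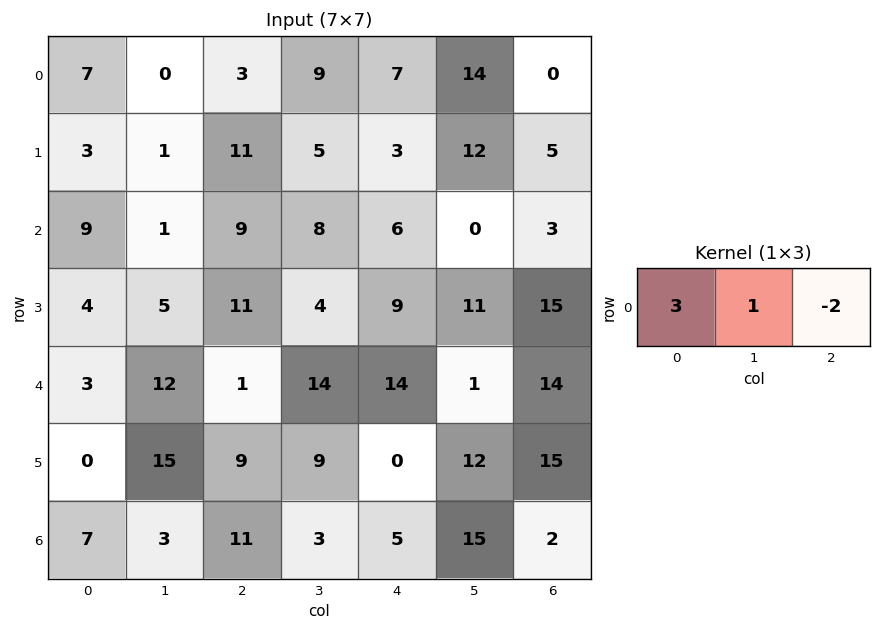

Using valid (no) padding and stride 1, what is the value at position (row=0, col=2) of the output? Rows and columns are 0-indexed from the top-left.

4

The receptive field on the input at this output position is [3 9 7]. Elementwise product with the kernel and sum: 3·3 + 9·1 + 7·-2.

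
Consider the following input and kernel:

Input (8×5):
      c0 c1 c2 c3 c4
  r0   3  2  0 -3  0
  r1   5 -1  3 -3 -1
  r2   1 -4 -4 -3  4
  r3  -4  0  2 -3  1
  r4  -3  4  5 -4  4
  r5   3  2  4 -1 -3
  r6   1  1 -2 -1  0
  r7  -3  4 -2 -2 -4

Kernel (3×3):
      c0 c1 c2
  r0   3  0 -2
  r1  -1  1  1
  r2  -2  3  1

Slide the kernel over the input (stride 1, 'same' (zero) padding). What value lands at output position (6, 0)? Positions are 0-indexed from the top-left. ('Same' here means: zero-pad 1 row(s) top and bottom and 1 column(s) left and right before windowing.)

The receptive field on the zero-padded input at this output position is [0 3 2 / 0 1 1 / 0 -3 4]. Elementwise product with the kernel and sum: 0·3 + 2·-2 + 0·-1 + 1·1 + 1·1 + 0·-2 + -3·3 + 4·1.

-7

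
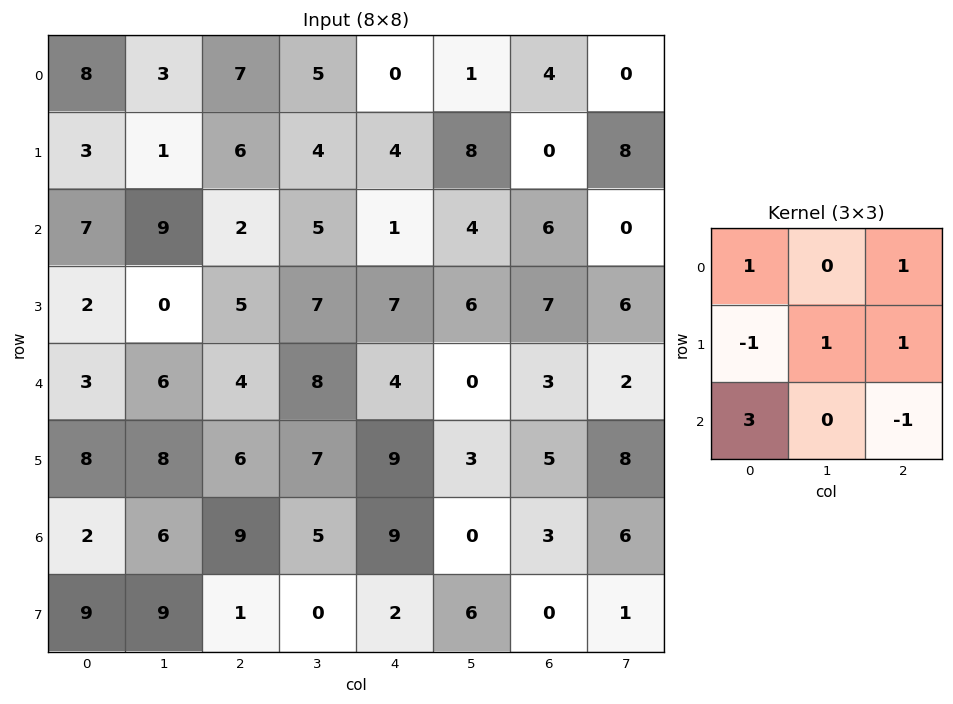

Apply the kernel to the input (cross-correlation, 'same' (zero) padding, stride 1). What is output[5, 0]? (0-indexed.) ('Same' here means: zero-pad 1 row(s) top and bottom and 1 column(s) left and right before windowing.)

16

The receptive field on the zero-padded input at this output position is [0 3 6 / 0 8 8 / 0 2 6]. Elementwise product with the kernel and sum: 0·1 + 6·1 + 0·-1 + 8·1 + 8·1 + 0·3 + 6·-1.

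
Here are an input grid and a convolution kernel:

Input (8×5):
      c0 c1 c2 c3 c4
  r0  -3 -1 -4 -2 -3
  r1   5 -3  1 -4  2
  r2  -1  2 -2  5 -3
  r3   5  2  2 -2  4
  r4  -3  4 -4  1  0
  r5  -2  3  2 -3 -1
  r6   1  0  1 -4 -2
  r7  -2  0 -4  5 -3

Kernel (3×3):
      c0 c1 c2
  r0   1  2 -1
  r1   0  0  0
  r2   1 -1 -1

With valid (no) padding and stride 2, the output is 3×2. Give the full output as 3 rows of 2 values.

Output[0,0]: The receptive field on the input at this output position is [-3 -1 -4 / 5 -3 1 / -1 2 -2]. Elementwise product with the kernel and sum: -3·1 + -1·2 + -4·-1 + -1·1 + 2·-1 + -2·-1.

-2 -9
2 6
9 5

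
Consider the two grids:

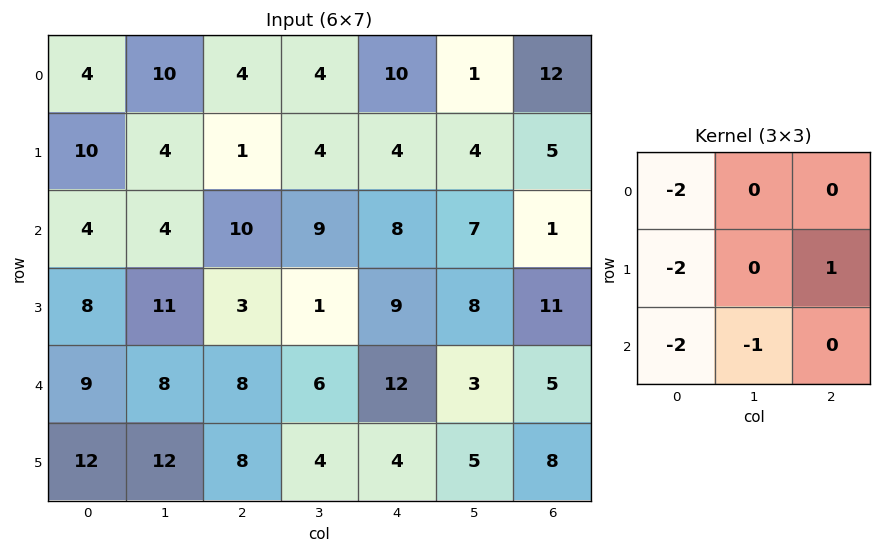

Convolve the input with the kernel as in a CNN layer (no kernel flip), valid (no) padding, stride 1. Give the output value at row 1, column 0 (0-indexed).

The receptive field on the input at this output position is [10 4 1 / 4 4 10 / 8 11 3]. Elementwise product with the kernel and sum: 10·-2 + 4·-2 + 10·1 + 8·-2 + 11·-1.

-45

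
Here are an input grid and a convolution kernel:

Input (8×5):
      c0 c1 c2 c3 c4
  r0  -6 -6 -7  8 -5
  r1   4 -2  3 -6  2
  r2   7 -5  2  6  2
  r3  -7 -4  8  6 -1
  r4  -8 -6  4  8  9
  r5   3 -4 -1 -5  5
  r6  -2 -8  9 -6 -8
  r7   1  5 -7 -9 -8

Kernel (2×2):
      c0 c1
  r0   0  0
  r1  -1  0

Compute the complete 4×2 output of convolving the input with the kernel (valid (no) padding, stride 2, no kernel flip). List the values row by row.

-4 -3
7 -8
-3 1
-1 7

Output[0,0]: The receptive field on the input at this output position is [-6 -6 / 4 -2]. Elementwise product with the kernel and sum: 4·-1.
Output[0,1]: The receptive field on the input at this output position is [-7 8 / 3 -6]. Elementwise product with the kernel and sum: 3·-1.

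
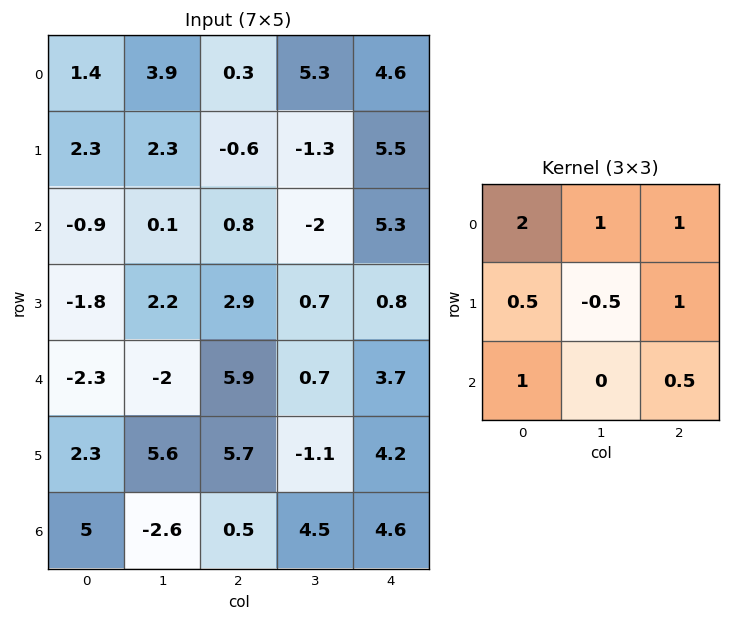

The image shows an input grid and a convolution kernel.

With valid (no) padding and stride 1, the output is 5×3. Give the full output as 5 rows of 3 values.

5.9 12.65 19.8
6.25 2.9 13
0.65 -2.3 14.55
12.4 9.8 21.4
8.6 1.1 26.6

Output[0,0]: The receptive field on the input at this output position is [1.4 3.9 0.3 / 2.3 2.3 -0.6 / -0.9 0.1 0.8]. Elementwise product with the kernel and sum: 1.4·2 + 3.9·1 + 0.3·1 + 2.3·0.5 + 2.3·-0.5 + -0.6·1 + -0.9·1 + 0.8·0.5.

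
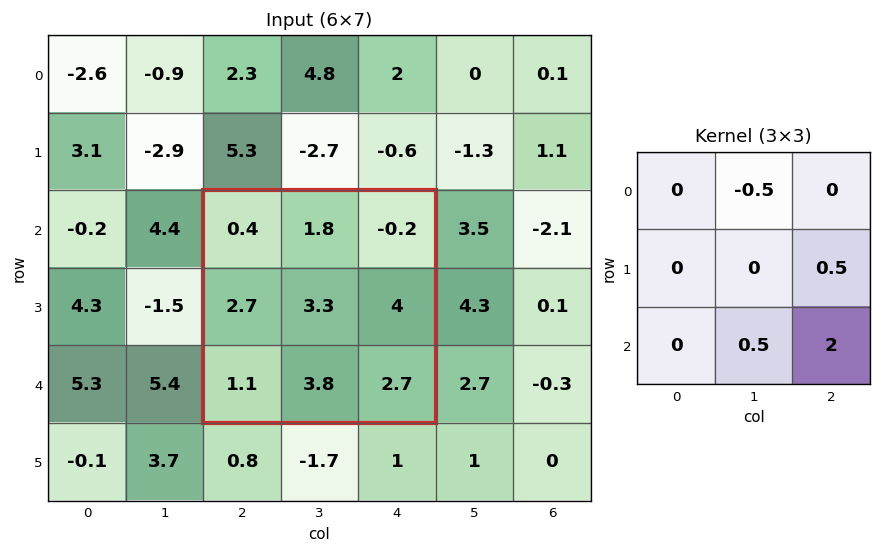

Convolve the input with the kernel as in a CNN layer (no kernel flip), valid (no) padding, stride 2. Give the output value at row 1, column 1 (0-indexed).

The receptive field on the input at this output position is [0.4 1.8 -0.2 / 2.7 3.3 4 / 1.1 3.8 2.7]. Elementwise product with the kernel and sum: 1.8·-0.5 + 4·0.5 + 3.8·0.5 + 2.7·2.

8.4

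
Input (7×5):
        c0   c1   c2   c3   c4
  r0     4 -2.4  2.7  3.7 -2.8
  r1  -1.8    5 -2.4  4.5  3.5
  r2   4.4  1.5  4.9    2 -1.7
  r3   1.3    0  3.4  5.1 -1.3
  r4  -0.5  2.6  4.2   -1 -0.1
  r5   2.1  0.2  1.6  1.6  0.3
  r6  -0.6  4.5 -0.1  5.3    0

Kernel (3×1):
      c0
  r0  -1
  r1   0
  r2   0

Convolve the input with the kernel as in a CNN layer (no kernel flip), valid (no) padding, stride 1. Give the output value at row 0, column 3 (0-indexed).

-3.7

The receptive field on the input at this output position is [3.7 / 4.5 / 2]. Elementwise product with the kernel and sum: 3.7·-1.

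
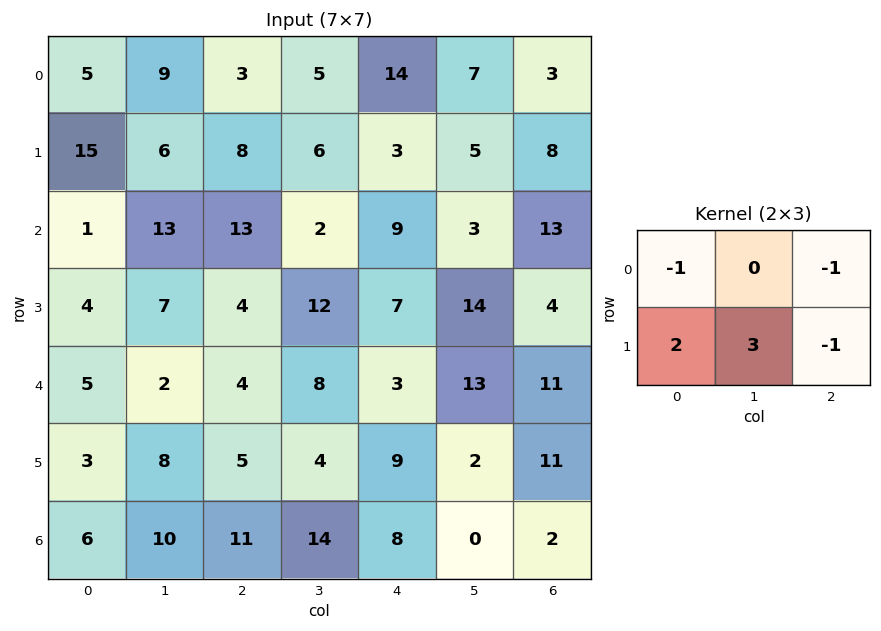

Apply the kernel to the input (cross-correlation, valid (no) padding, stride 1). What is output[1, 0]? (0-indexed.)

The receptive field on the input at this output position is [15 6 8 / 1 13 13]. Elementwise product with the kernel and sum: 15·-1 + 8·-1 + 1·2 + 13·3 + 13·-1.

5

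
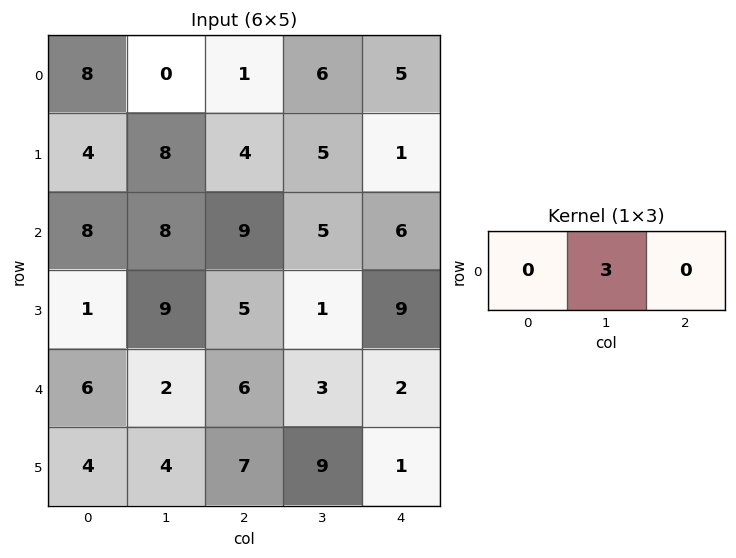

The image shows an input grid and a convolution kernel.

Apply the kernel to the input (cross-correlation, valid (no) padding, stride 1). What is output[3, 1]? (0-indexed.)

15

The receptive field on the input at this output position is [9 5 1]. Elementwise product with the kernel and sum: 5·3.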